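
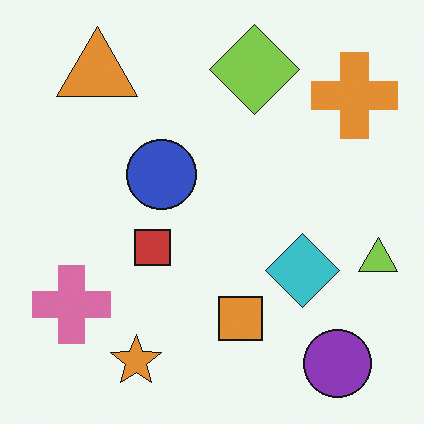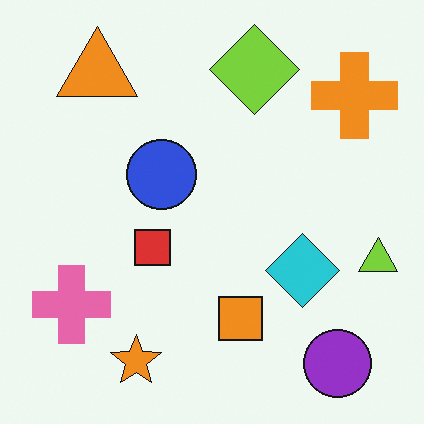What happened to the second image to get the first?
Slightly desaturated.

All colors are more muted and greyish — a global saturation change.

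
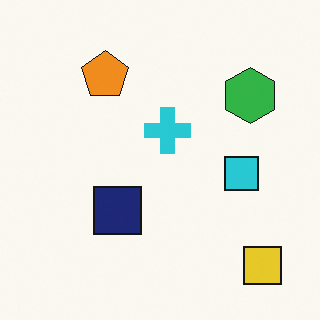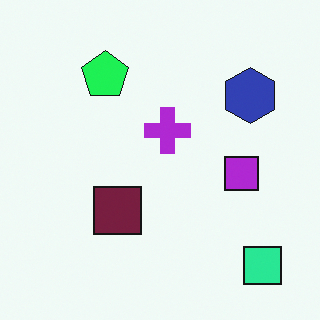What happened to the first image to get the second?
It was hue-shifted through roughly a third of the color wheel.

Every shape's color has rotated by the same amount around the hue wheel — a uniform hue shift.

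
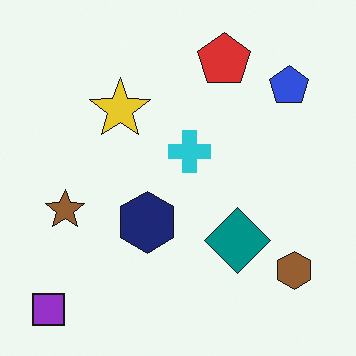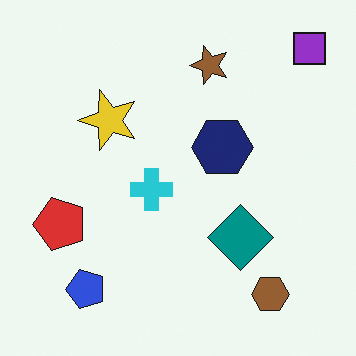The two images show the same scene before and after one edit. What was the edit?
This is the original image transposed (reflected across the top-left ↔ bottom-right diagonal).

Shapes have swapped their row and column positions — what was in the top-right is now in the bottom-left — a diagonal reflection.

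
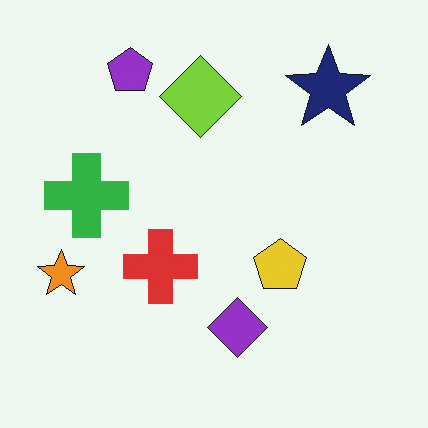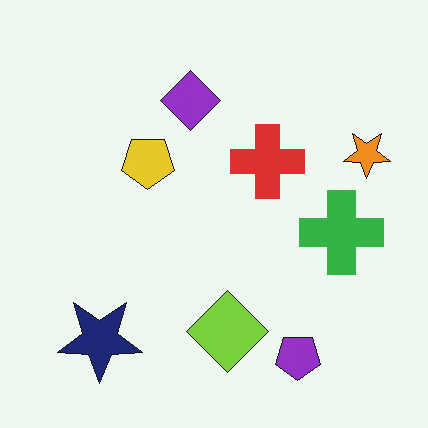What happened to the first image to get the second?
Rotated 180°.

The navy star sits in the top-right of the first image and the bottom-left of the second — consistent with a whole-image 180° rotation.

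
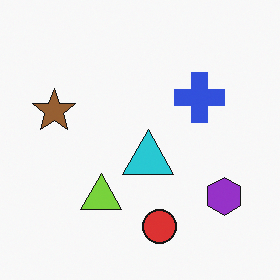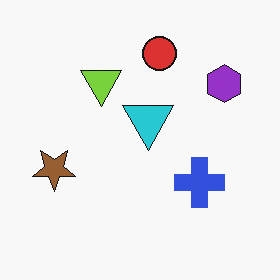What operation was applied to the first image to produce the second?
The transformation is: flipped vertically (top ↔ bottom).

The red circle is in the bottom of the first image and the top of the second — shapes on opposite sides of the horizontal midline have swapped in a mirror flip.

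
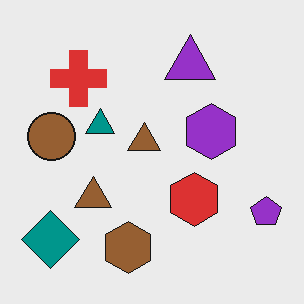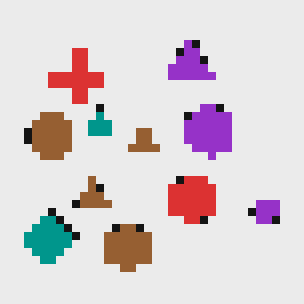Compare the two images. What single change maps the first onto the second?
Moderately pixelated.

Shapes are reduced to large square blocks; fine edges and outlines are lost — a downscale-then-upscale (mosaic) effect.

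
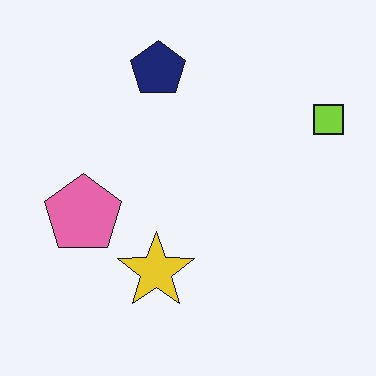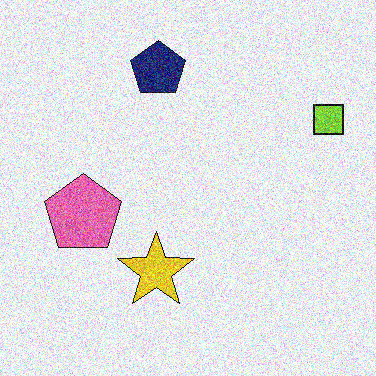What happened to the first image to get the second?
The second image is the first degraded with a thick layer of grain.

Random speckle covers the whole image, including the flat background.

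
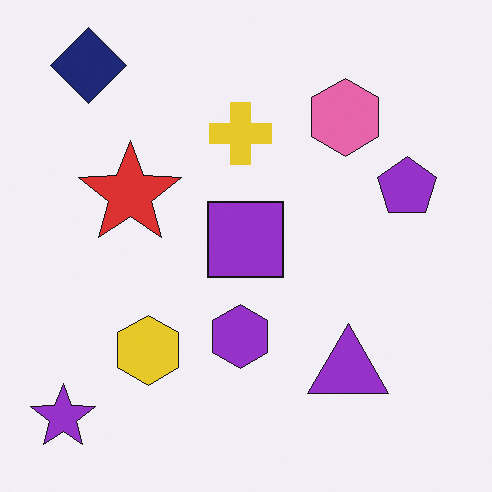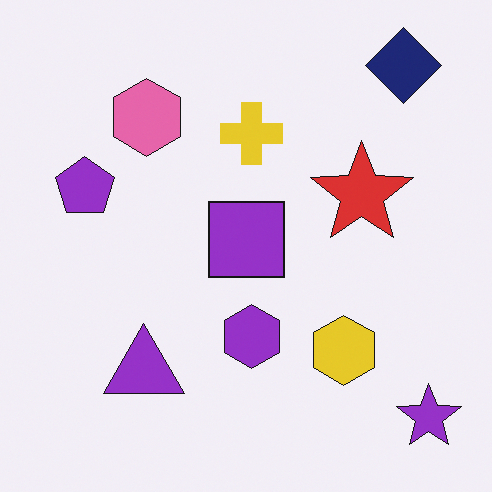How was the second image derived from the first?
Flipped horizontally (left ↔ right).

The purple star is in the bottom-left of the first image and the bottom-right of the second — shapes on opposite sides of the vertical midline have swapped in a mirror flip.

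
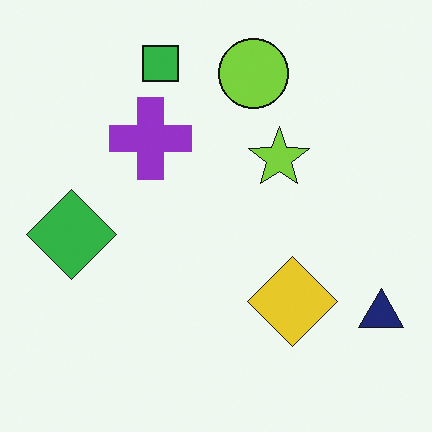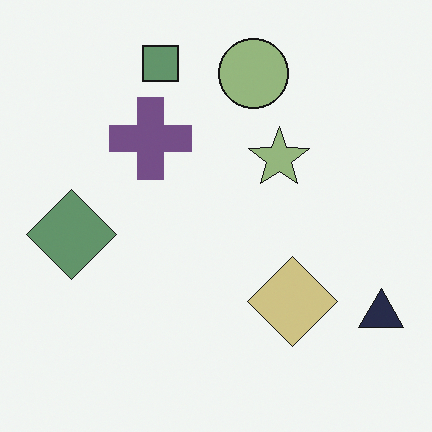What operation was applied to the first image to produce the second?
The second image is the first made much more muted (saturation change).

All colors are more muted and greyish — a global saturation change.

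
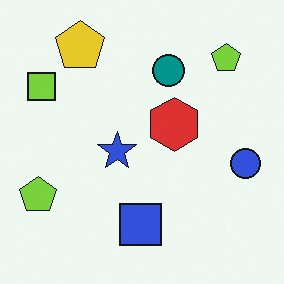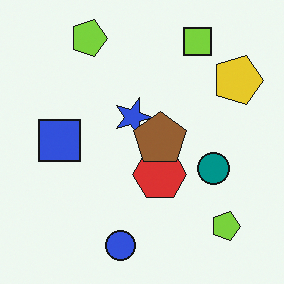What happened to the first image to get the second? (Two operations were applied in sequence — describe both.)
The transformation is: rotated 90° clockwise, then overlaid with an additional brown pentagon.

The lime square sits in the top-left of the first image and the top-right of the second — consistent with a whole-image 90° clockwise rotation. A brown pentagon appears in the second image that is absent from the first.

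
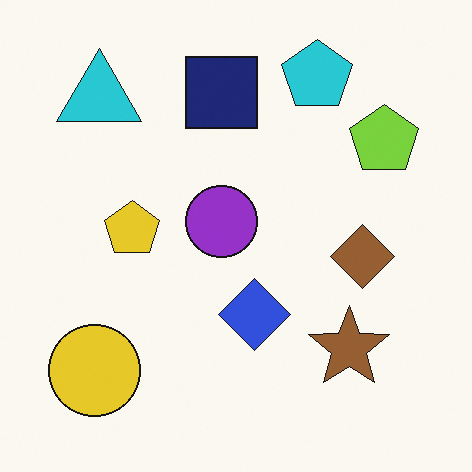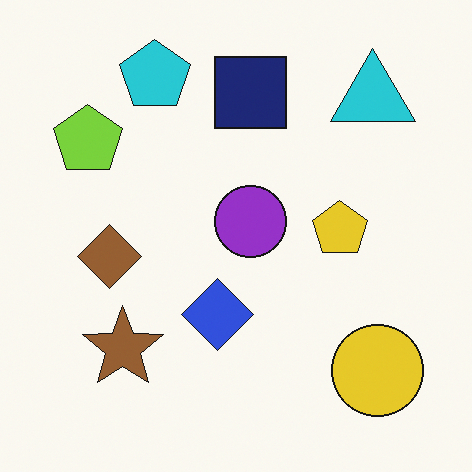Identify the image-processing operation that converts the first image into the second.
It was flipped horizontally (left ↔ right).

The lime pentagon is in the top-right of the first image and the top-left of the second — shapes on opposite sides of the vertical midline have swapped in a mirror flip.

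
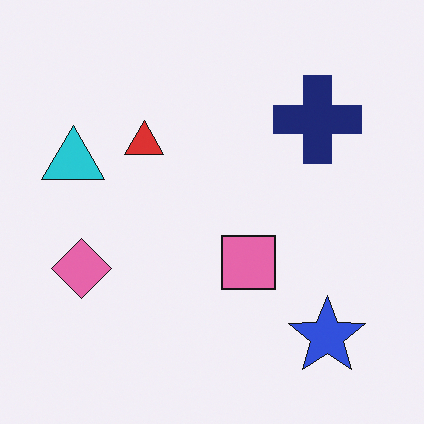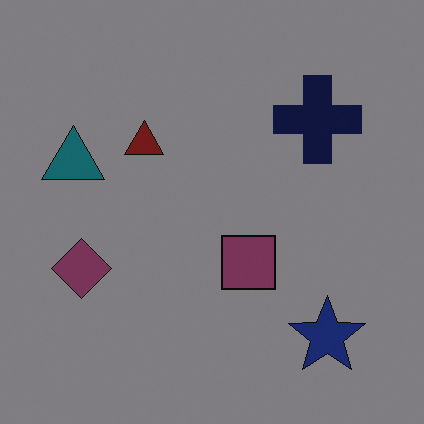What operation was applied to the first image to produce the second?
It was noticeably darkened.

Every pixel — background and shapes alike — is uniformly darkened.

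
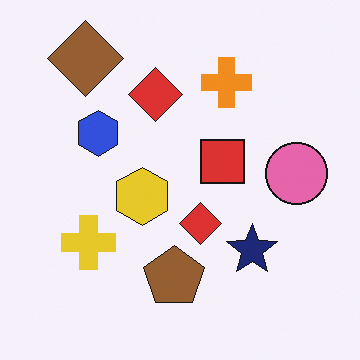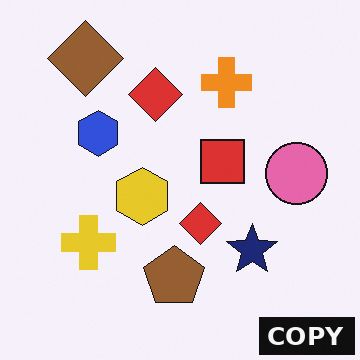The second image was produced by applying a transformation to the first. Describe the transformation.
The second image is the first watermarked with the text "COPY" in the lower-right corner.

A dark label reading "COPY" appears in the lower-right corner.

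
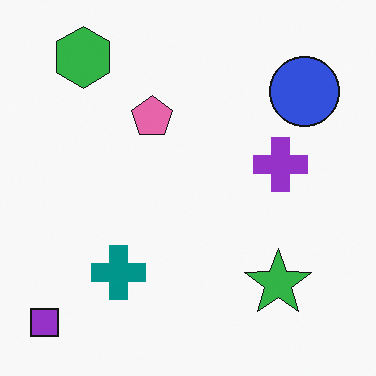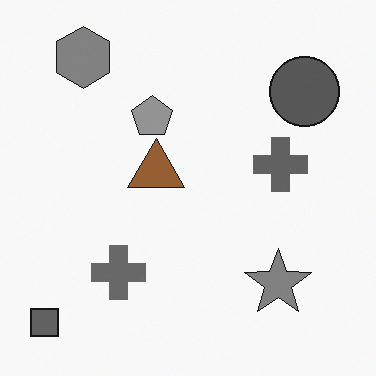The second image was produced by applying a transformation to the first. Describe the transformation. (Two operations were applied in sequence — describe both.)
It was converted to grayscale, then overlaid with an additional brown triangle.

All color is removed — every shape is now a shade of grey. A brown triangle appears in the second image that is absent from the first.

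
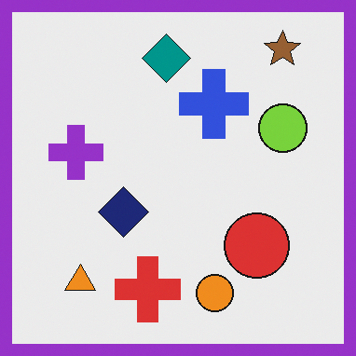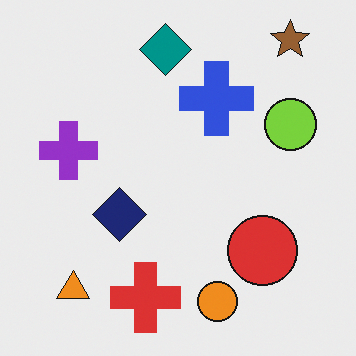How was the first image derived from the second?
The transformation is: framed with a purple border.

A solid purple frame runs around the edge of the first image, with the content slightly shrunk inside it.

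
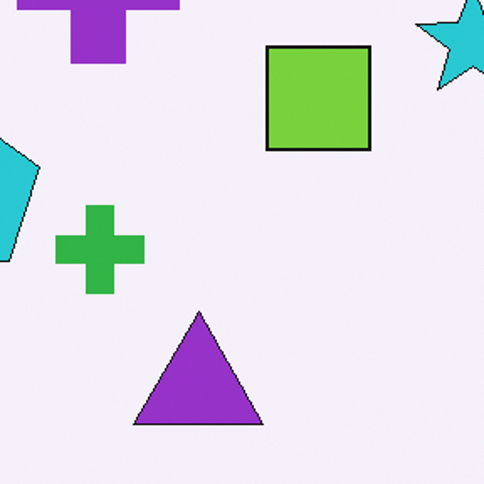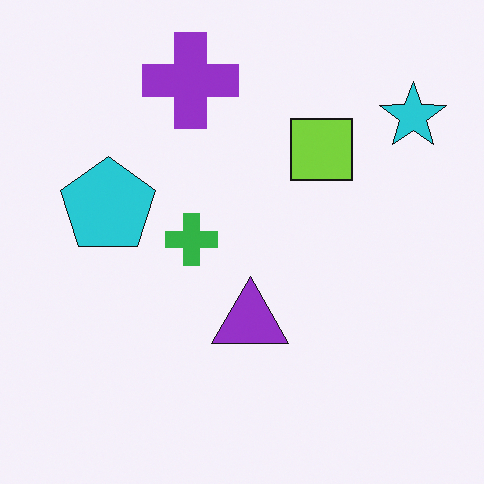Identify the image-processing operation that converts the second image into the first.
Cropped tightly and scaled back up.

The visible shapes are larger and the field of view is narrower; shapes near the original edges may be partly or wholly outside the frame — a crop-and-rescale.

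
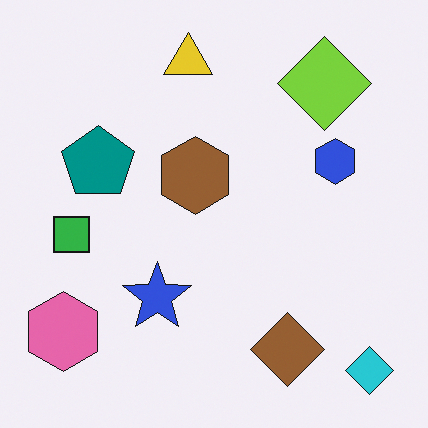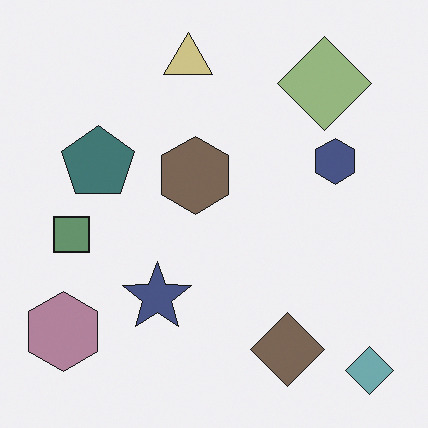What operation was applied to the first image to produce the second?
Heavily desaturated.

All colors are more muted and greyish — a global saturation change.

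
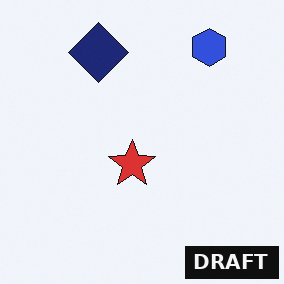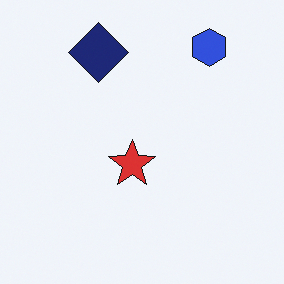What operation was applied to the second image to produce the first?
The first image is the second watermarked with the text "DRAFT" in the lower-right corner.

A dark label reading "DRAFT" appears in the lower-right corner.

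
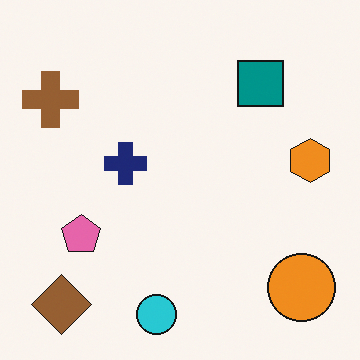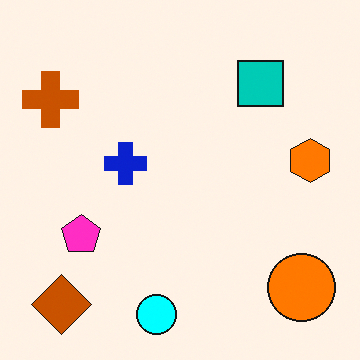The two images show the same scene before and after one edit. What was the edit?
The transformation is: heavily oversaturated.

All colors are more vivid — a global saturation change.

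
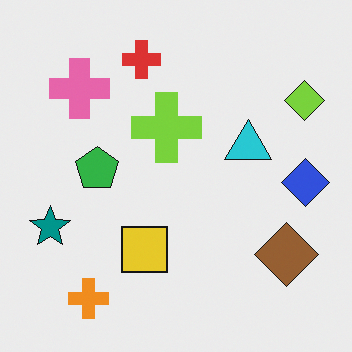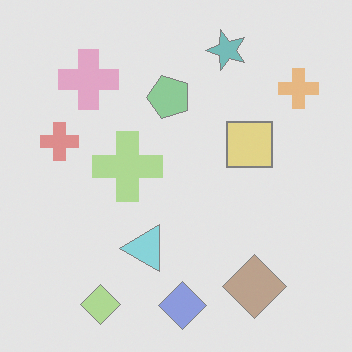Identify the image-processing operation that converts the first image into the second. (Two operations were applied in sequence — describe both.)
The transformation is: given much lower contrast, then transposed (reflected across the top-left ↔ bottom-right diagonal).

Tones are pushed toward mid-grey across the whole image — a global contrast change. Shapes have swapped their row and column positions — what was in the top-right is now in the bottom-left — a diagonal reflection.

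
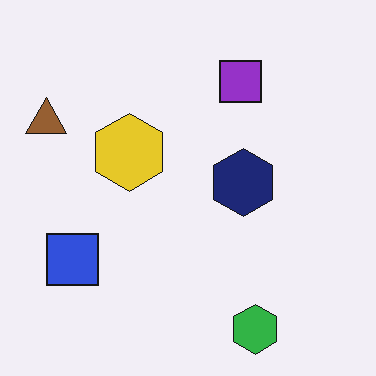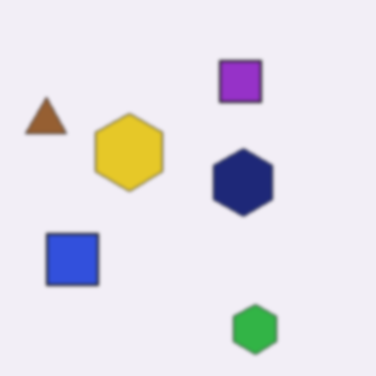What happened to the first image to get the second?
The transformation is: slightly softened.

Shape edges and outlines are uniformly softened across the whole image.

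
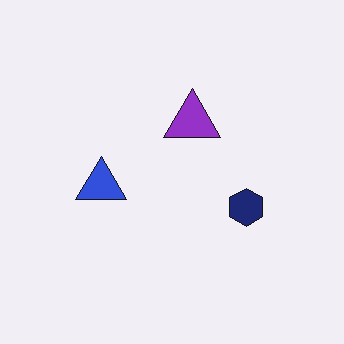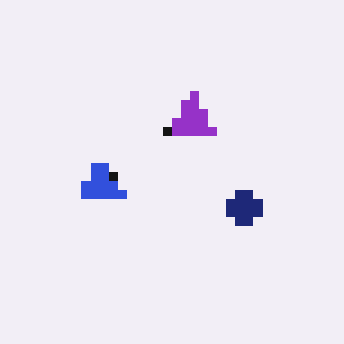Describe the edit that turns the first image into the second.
The transformation is: heavily pixelated into large blocks.

Shapes are reduced to large square blocks; fine edges and outlines are lost — a downscale-then-upscale (mosaic) effect.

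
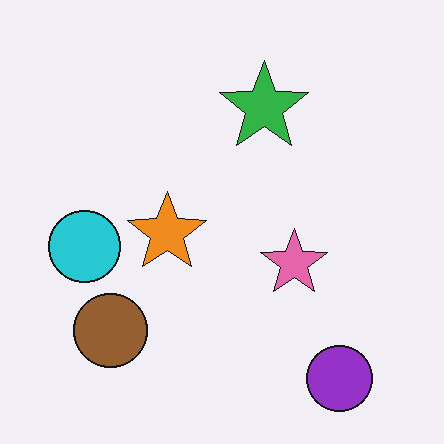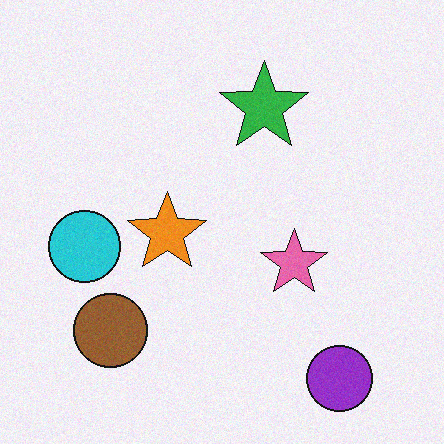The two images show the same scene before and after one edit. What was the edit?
This is the original image degraded with subtle gaussian noise.

Random speckle covers the whole image, including the flat background.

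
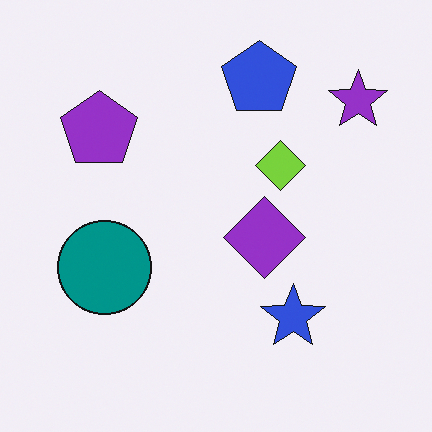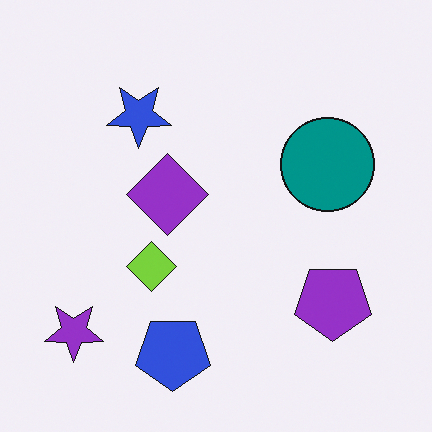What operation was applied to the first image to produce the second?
The transformation is: rotated 180°.

The purple star sits in the top-right of the first image and the bottom-left of the second — consistent with a whole-image 180° rotation.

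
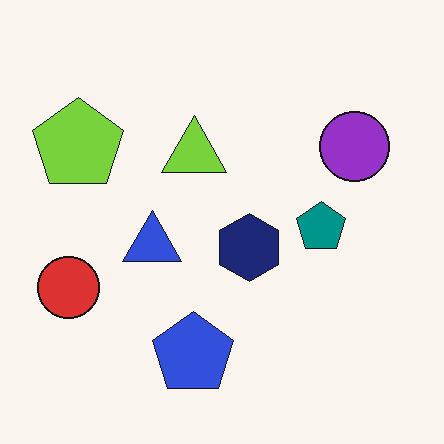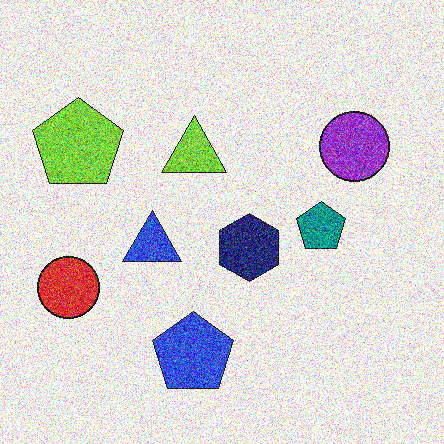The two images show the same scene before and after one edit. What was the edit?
Degraded with strong gaussian noise.

Random speckle covers the whole image, including the flat background.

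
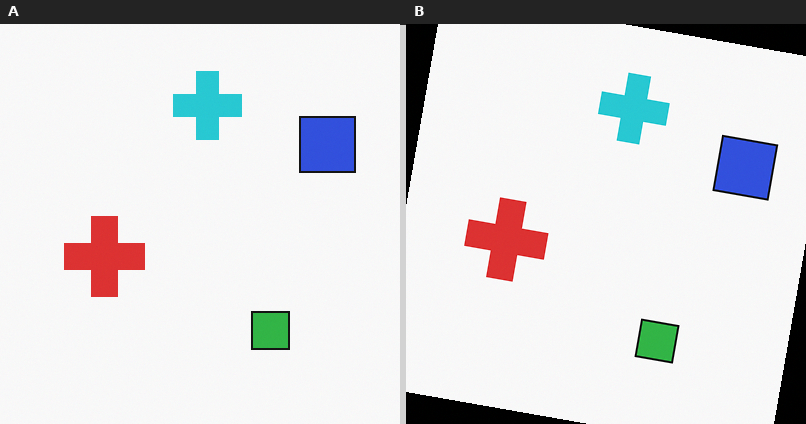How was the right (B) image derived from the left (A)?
It was rotated clockwise by a few degrees.

Every shape is tilted by the same angle and the image corners show triangular fill wedges — a whole-image rotation by a non-right angle.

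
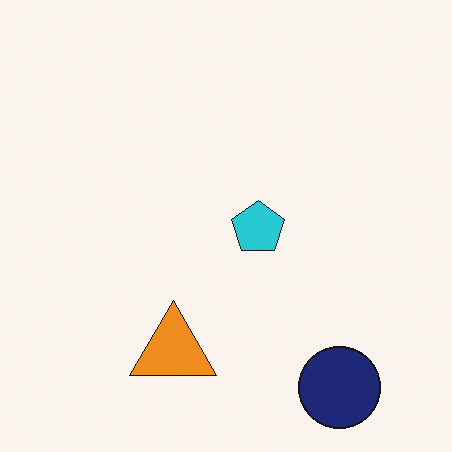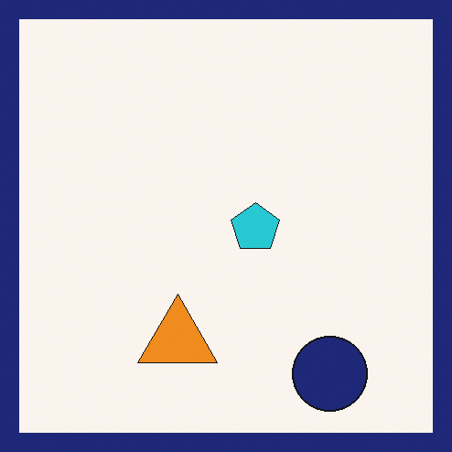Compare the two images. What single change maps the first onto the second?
The second image is the first framed with a navy border.

A solid navy frame runs around the edge of the second image, with the content slightly shrunk inside it.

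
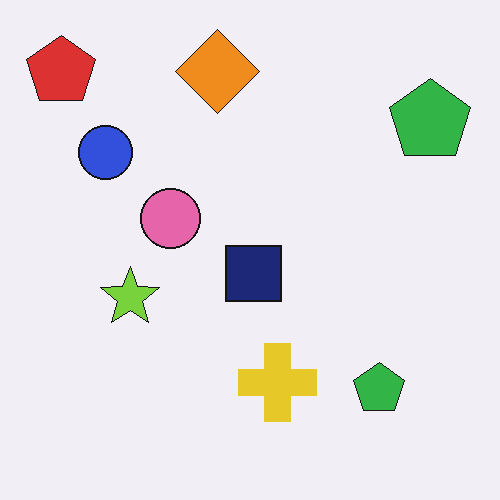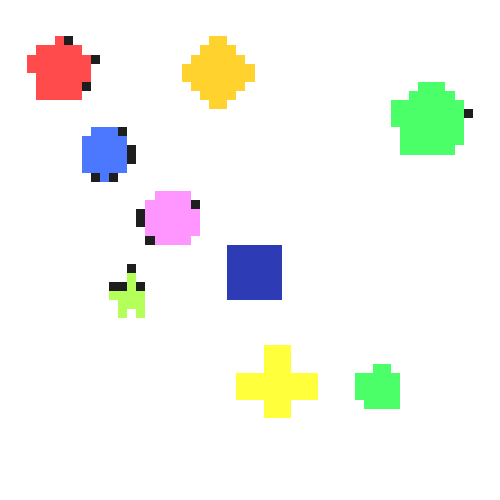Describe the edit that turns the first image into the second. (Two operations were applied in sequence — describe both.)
The second image is the first noticeably brightened, then heavily pixelated into large blocks.

Every pixel — background and shapes alike — is uniformly brightened. Shapes are reduced to large square blocks; fine edges and outlines are lost — a downscale-then-upscale (mosaic) effect.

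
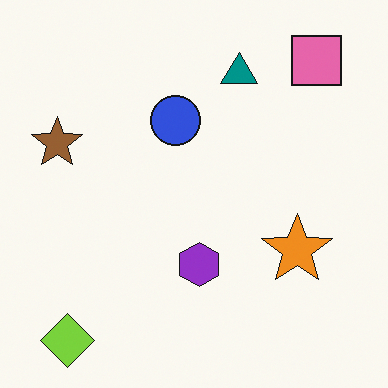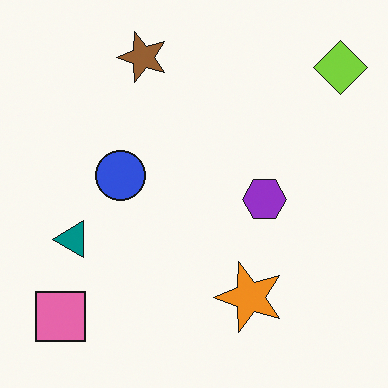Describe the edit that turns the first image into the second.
The transformation is: transposed (reflected across the top-left ↔ bottom-right diagonal).

Shapes have swapped their row and column positions — what was in the top-right is now in the bottom-left — a diagonal reflection.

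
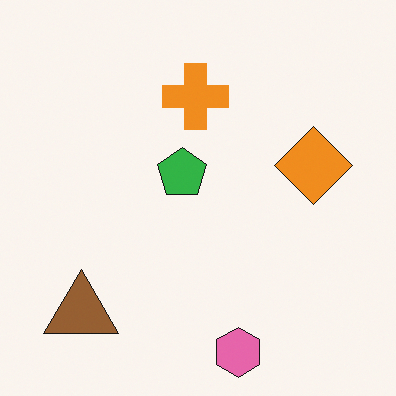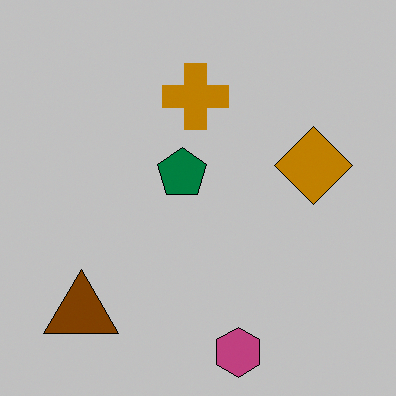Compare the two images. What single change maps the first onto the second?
The image was heavily posterized to just a handful of flat colors.

Each flat color has snapped to a coarser quantized level — most visibly, the near-white background has dropped to a flat grey.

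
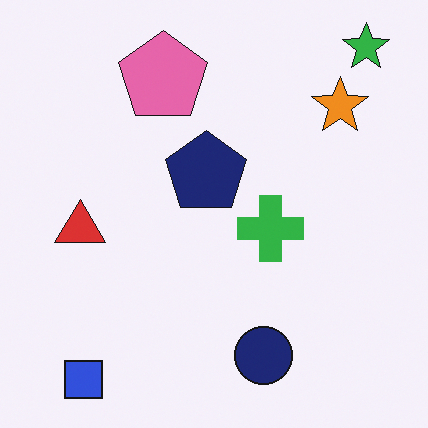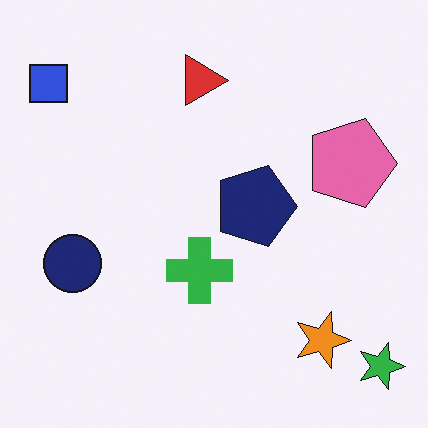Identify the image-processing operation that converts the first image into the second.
This is the original image rotated 90° clockwise.

The green star sits in the top-right of the first image and the bottom-right of the second — consistent with a whole-image 90° clockwise rotation.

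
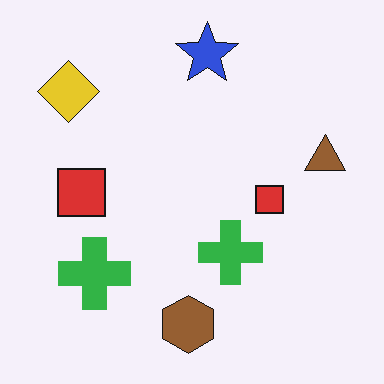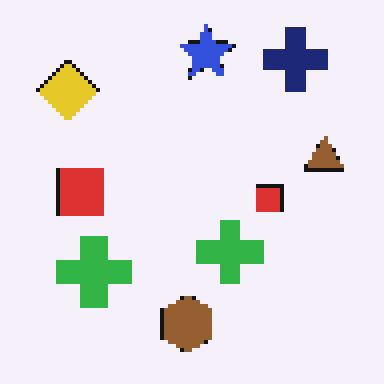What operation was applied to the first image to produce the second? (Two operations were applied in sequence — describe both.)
The second image is the first lightly pixelated (a mild mosaic effect), then overlaid with an additional navy cross.

Shapes are reduced to large square blocks; fine edges and outlines are lost — a downscale-then-upscale (mosaic) effect. A navy cross appears in the second image that is absent from the first.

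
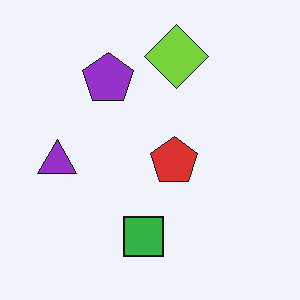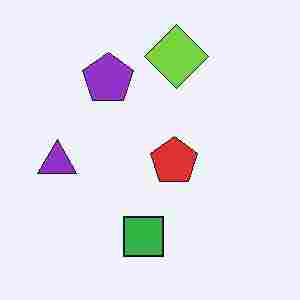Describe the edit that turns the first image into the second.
Degraded with heavy JPEG compression.

Blocky 8×8 compression artifacts appear around shape edges and the flat background shows ringing — characteristic JPEG degradation.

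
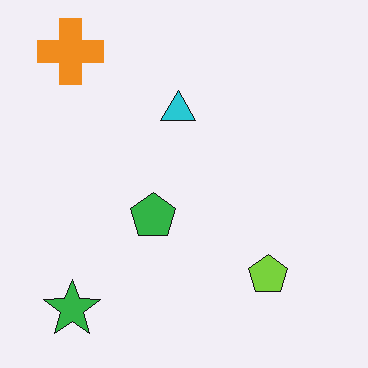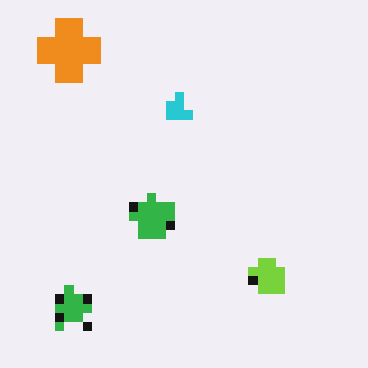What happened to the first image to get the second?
Heavily pixelated into large blocks.

Shapes are reduced to large square blocks; fine edges and outlines are lost — a downscale-then-upscale (mosaic) effect.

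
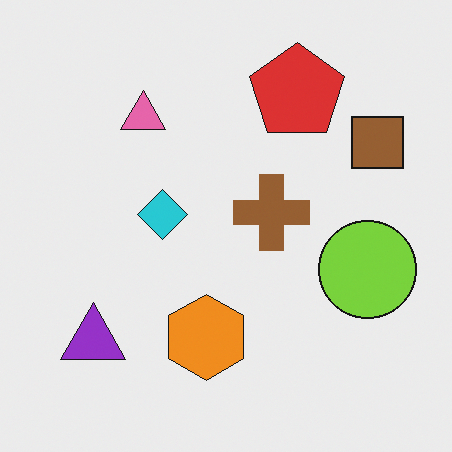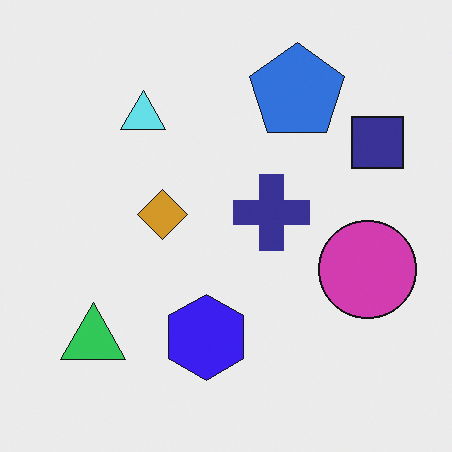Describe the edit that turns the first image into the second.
It was hue-shifted by a large amount.

Every shape's color has rotated by the same amount around the hue wheel — a uniform hue shift.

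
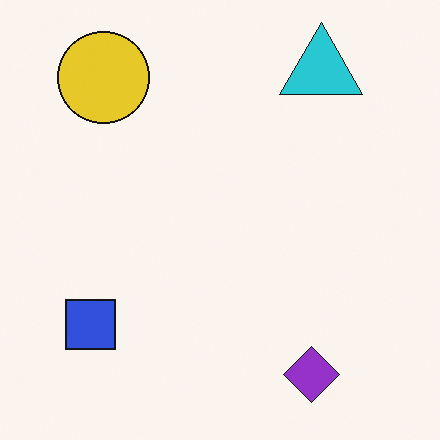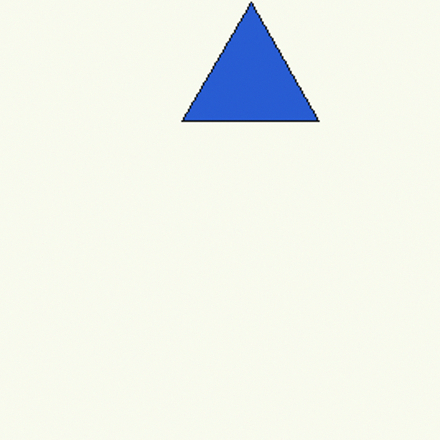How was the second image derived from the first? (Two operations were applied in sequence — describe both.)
The second image is the first hue-shifted by a small amount, then cropped to a noticeably smaller region and rescaled.

Every shape's color has rotated by the same amount around the hue wheel — a uniform hue shift. The visible shapes are larger and the field of view is narrower; shapes near the original edges may be partly or wholly outside the frame — a crop-and-rescale.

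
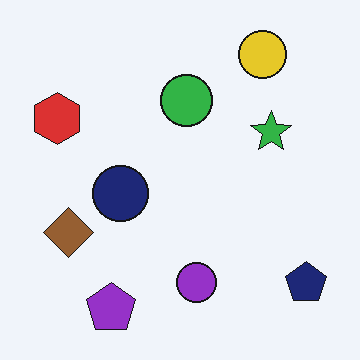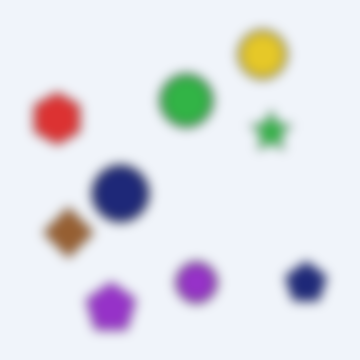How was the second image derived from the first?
This is the original image heavily blurred.

Shape edges and outlines are uniformly softened across the whole image.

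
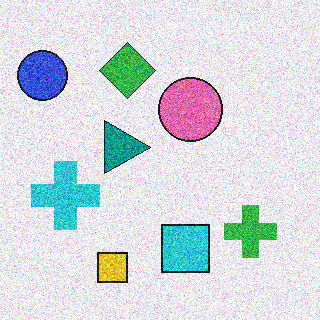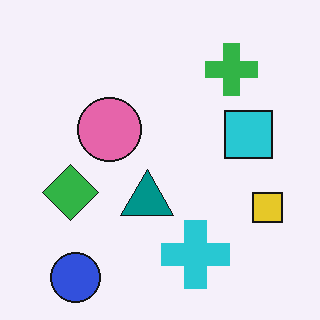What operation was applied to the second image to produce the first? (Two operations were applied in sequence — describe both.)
The image was rotated 90° clockwise, then degraded with strong gaussian noise.

The blue circle sits in the bottom-left of the second image and the top-left of the first — consistent with a whole-image 90° clockwise rotation. Random speckle covers the whole image, including the flat background.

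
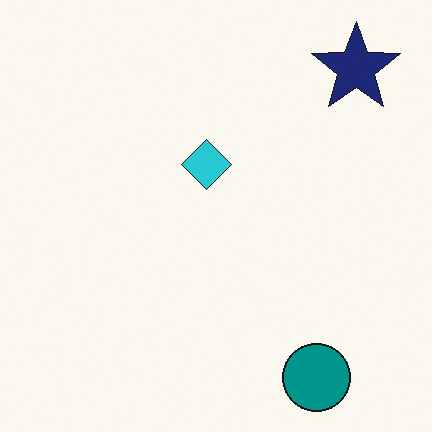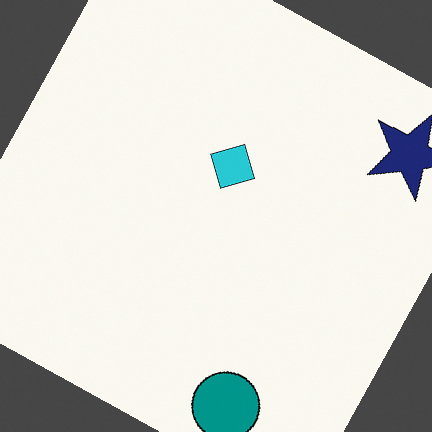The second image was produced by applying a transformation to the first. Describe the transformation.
The image was rotated clockwise by a clearly visible amount.

Every shape is tilted by the same angle and the image corners show triangular fill wedges — a whole-image rotation by a non-right angle.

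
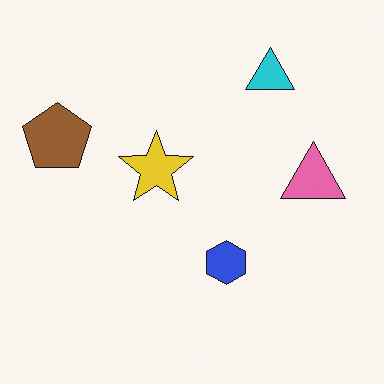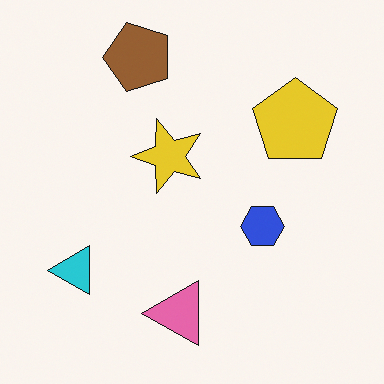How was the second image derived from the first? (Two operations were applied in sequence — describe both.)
The transformation is: transposed (reflected across the top-left ↔ bottom-right diagonal), then overlaid with an additional yellow pentagon.

Shapes have swapped their row and column positions — what was in the top-right is now in the bottom-left — a diagonal reflection. A yellow pentagon appears in the second image that is absent from the first.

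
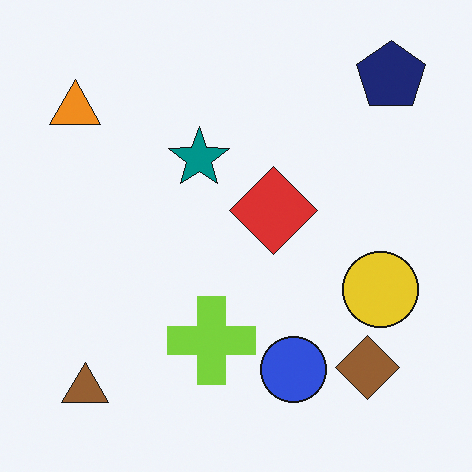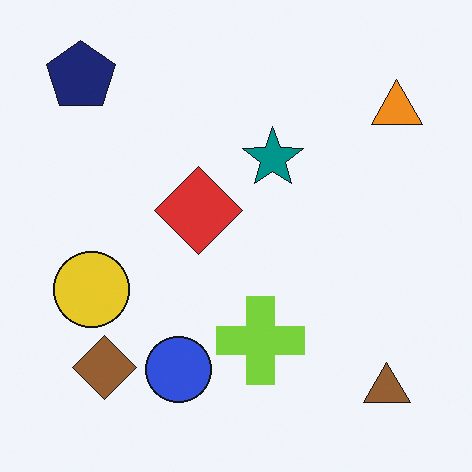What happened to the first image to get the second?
Flipped horizontally (left ↔ right).

The orange triangle is in the top-left of the first image and the top-right of the second — shapes on opposite sides of the vertical midline have swapped in a mirror flip.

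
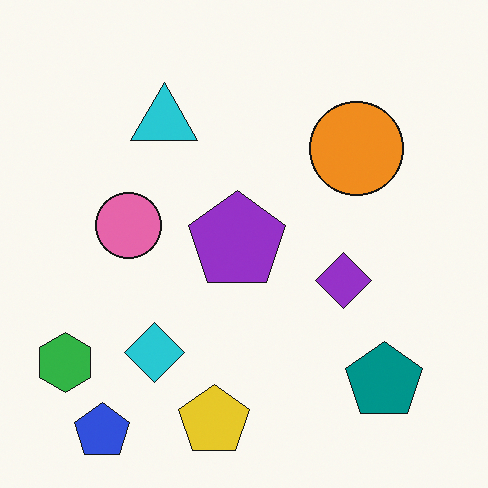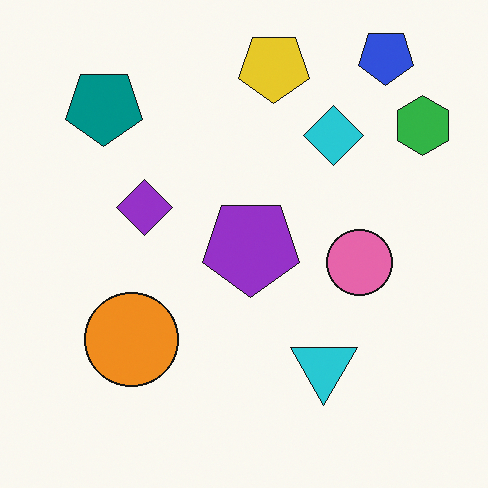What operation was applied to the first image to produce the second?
It was rotated 180°.

The blue pentagon sits in the bottom-left of the first image and the top-right of the second — consistent with a whole-image 180° rotation.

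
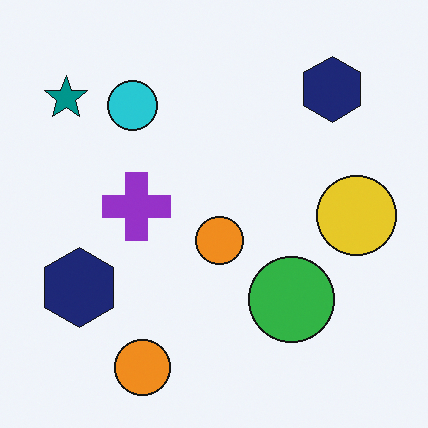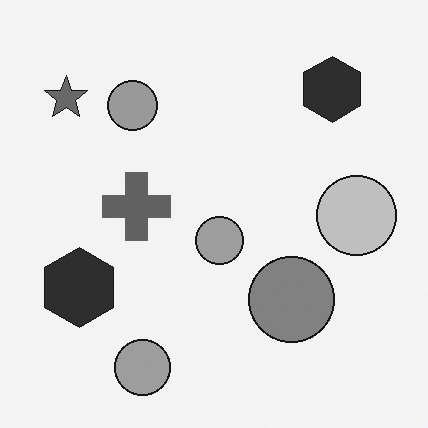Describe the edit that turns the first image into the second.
The transformation is: converted to grayscale.

All color is removed — every shape is now a shade of grey.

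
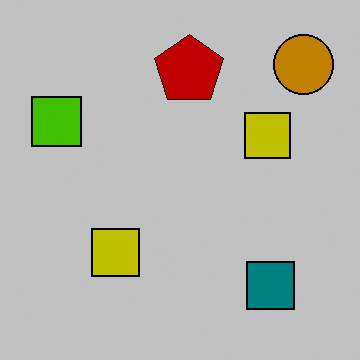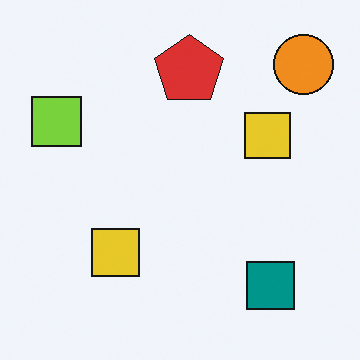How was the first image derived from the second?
The first image is the second aggressively posterized.

Each flat color has snapped to a coarser quantized level — most visibly, the near-white background has dropped to a flat grey.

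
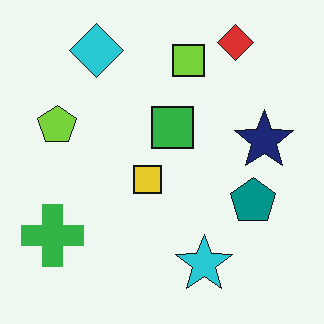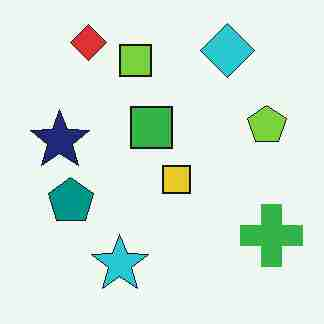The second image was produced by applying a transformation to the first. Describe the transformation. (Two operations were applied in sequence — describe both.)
Flipped horizontally (left ↔ right), then degraded with heavy JPEG compression.

The green cross is in the bottom-left of the first image and the bottom-right of the second — shapes on opposite sides of the vertical midline have swapped in a mirror flip. Blocky 8×8 compression artifacts appear around shape edges and the flat background shows ringing — characteristic JPEG degradation.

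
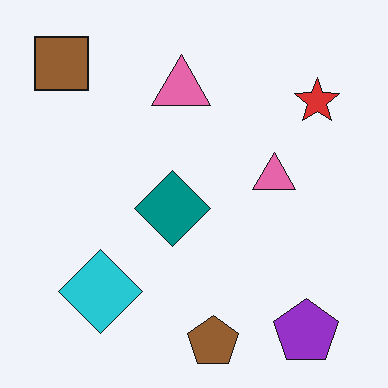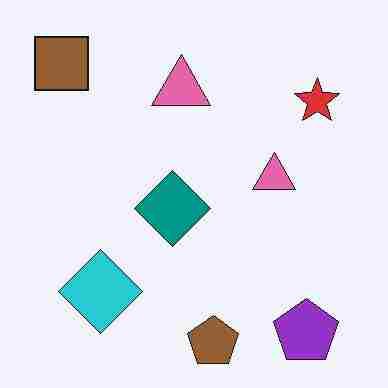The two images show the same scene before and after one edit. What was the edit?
The second image is the first heavily JPEG-compressed with obvious blocking artifacts.

Blocky 8×8 compression artifacts appear around shape edges and the flat background shows ringing — characteristic JPEG degradation.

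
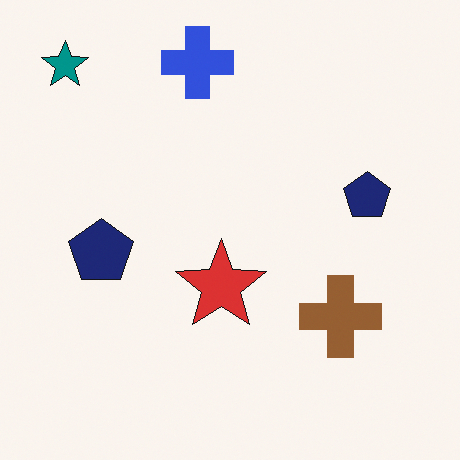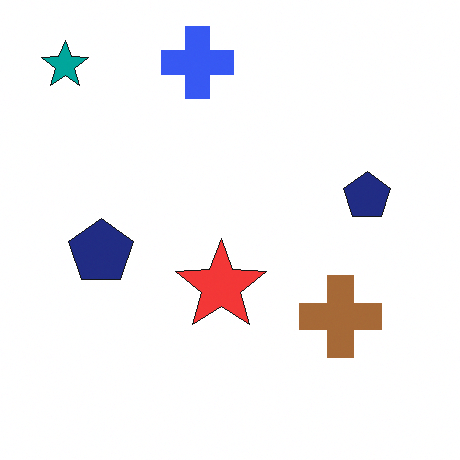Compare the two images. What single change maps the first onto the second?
The transformation is: slightly brightened.

Every pixel — background and shapes alike — is uniformly brightened.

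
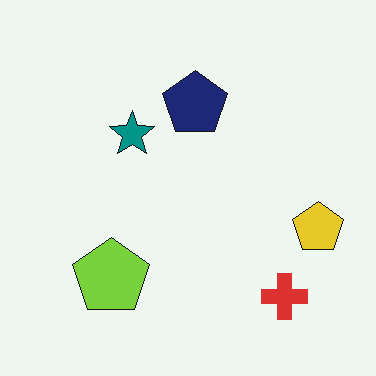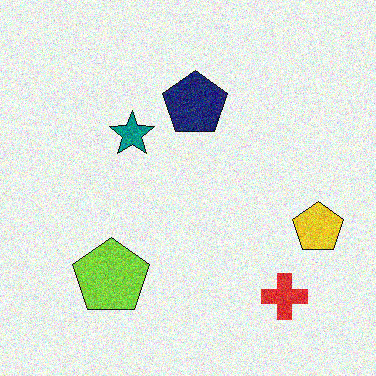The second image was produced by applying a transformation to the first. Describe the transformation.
The transformation is: degraded with moderate additive noise.

Random speckle covers the whole image, including the flat background.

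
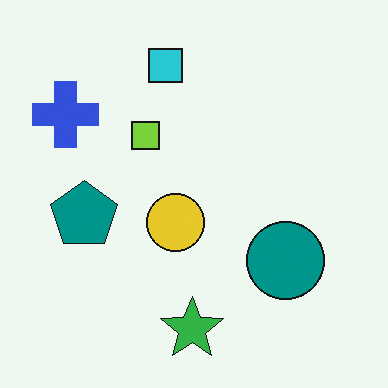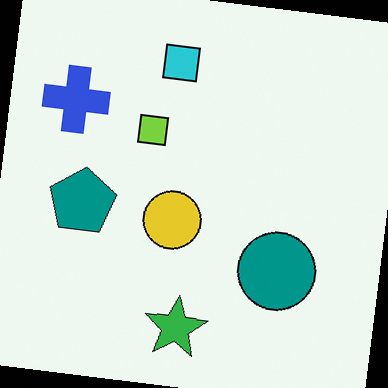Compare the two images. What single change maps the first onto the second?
It was rotated clockwise by a few degrees.

Every shape is tilted by the same angle and the image corners show triangular fill wedges — a whole-image rotation by a non-right angle.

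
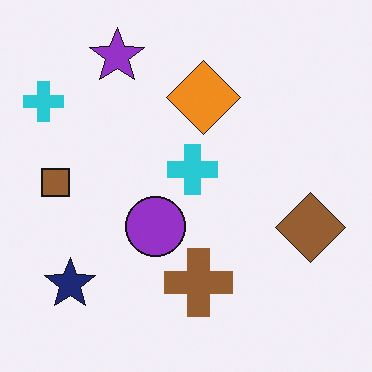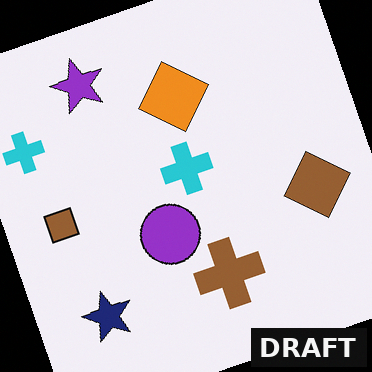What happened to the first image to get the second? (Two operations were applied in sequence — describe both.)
The image was rotated counter-clockwise by a moderate amount, then watermarked with the text "DRAFT" in the lower-right corner.

Every shape is tilted by the same angle and the image corners show triangular fill wedges — a whole-image rotation by a non-right angle. A dark label reading "DRAFT" appears in the lower-right corner.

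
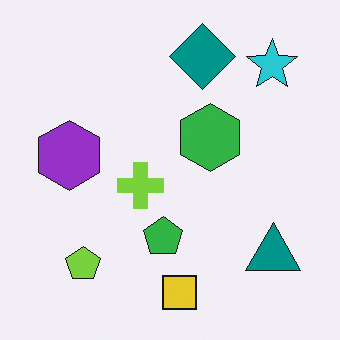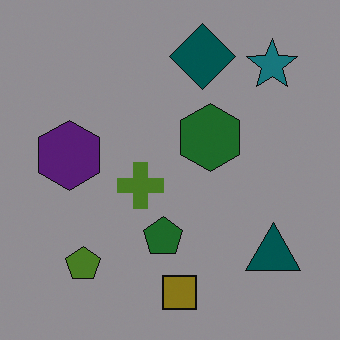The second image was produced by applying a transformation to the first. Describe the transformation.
The image was darkened a lot.

Every pixel — background and shapes alike — is uniformly darkened.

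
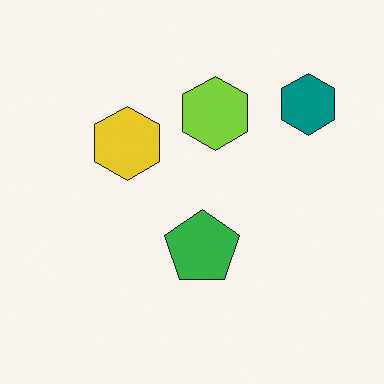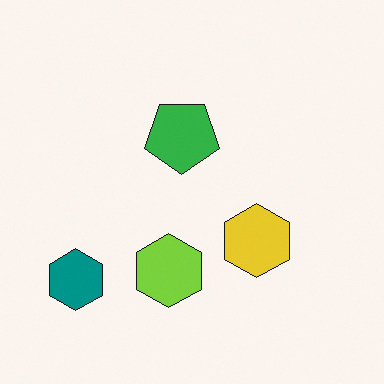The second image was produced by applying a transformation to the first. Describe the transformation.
The transformation is: rotated 180°.

The teal hexagon sits in the top-right of the first image and the bottom-left of the second — consistent with a whole-image 180° rotation.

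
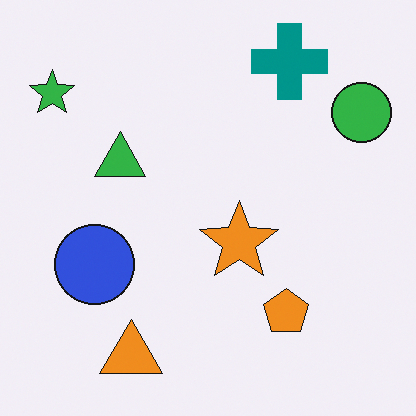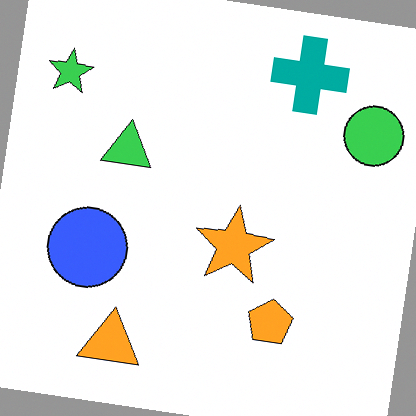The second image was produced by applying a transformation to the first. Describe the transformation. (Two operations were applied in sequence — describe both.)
Rotated clockwise by a few degrees, then slightly brightened.

Every shape is tilted by the same angle and the image corners show triangular fill wedges — a whole-image rotation by a non-right angle. Every pixel — background and shapes alike — is uniformly brightened.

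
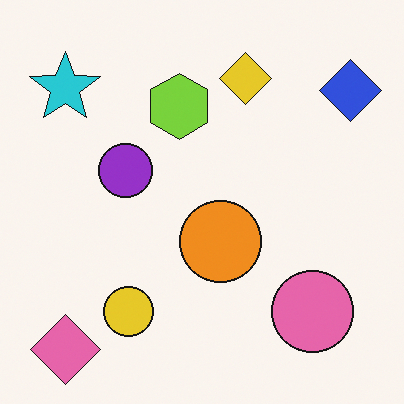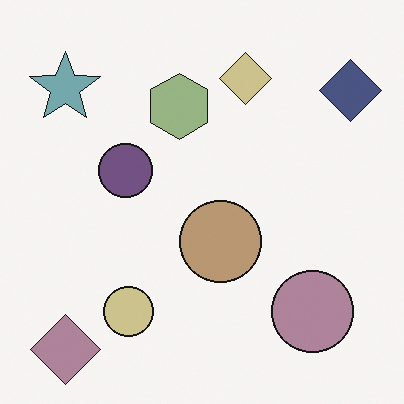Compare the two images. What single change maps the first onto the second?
This is the original image made much more muted (saturation change).

All colors are more muted and greyish — a global saturation change.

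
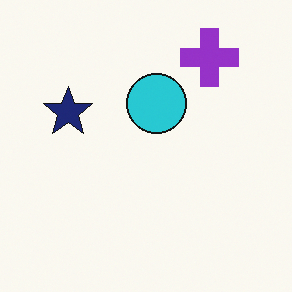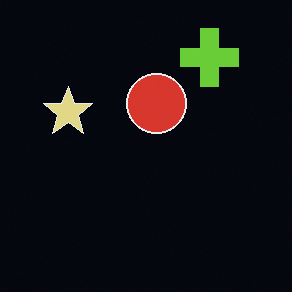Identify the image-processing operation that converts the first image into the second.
The transformation is: color-inverted (negative).

The light background has become dark and every shape's color is its complement — a photographic negative.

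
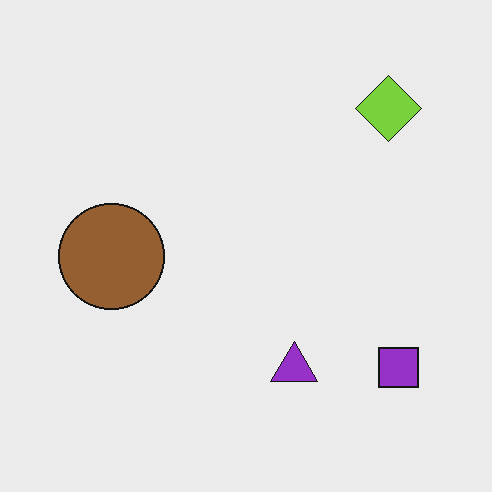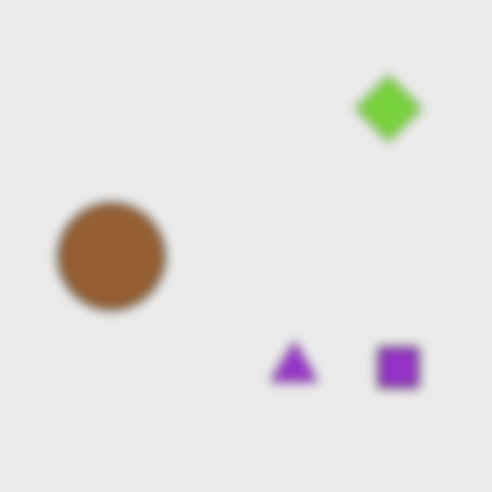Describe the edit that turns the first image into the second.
The image was strongly gaussian-blurred.

Shape edges and outlines are uniformly softened across the whole image.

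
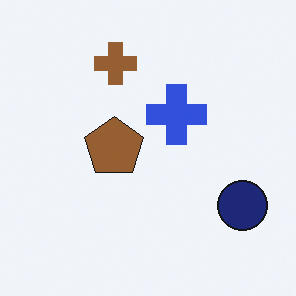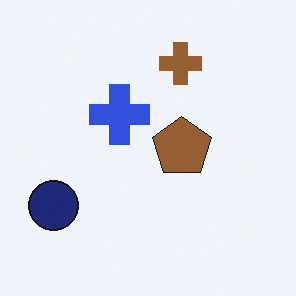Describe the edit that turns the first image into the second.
The image was flipped horizontally (left ↔ right).

The navy circle is in the bottom-right of the first image and the bottom-left of the second — shapes on opposite sides of the vertical midline have swapped in a mirror flip.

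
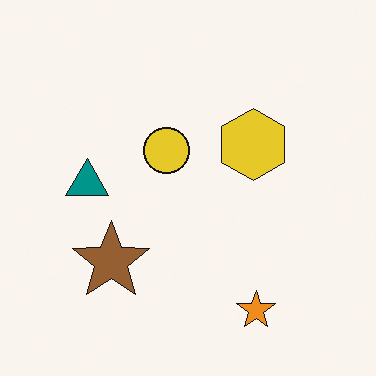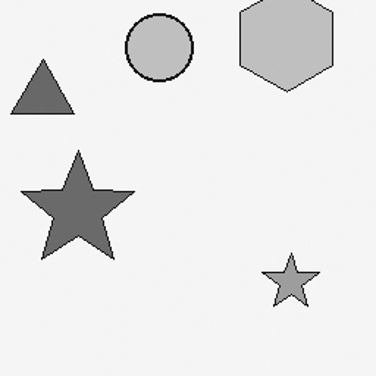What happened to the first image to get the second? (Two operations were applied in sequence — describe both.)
The second image is the first cropped to a modestly smaller region and rescaled, then converted to grayscale.

The visible shapes are larger and the field of view is narrower; shapes near the original edges may be partly or wholly outside the frame — a crop-and-rescale. All color is removed — every shape is now a shade of grey.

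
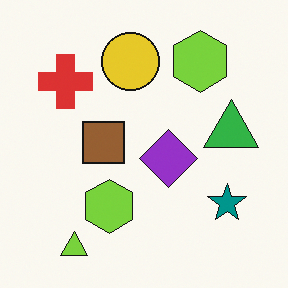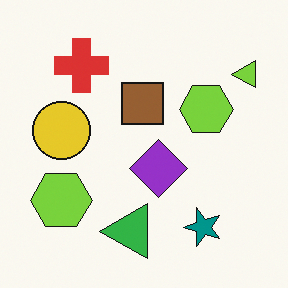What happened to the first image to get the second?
It was transposed (reflected across the top-left ↔ bottom-right diagonal).

Shapes have swapped their row and column positions — what was in the top-right is now in the bottom-left — a diagonal reflection.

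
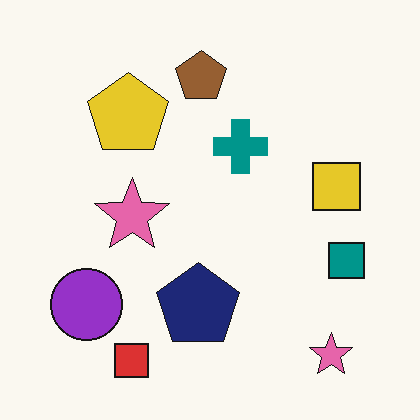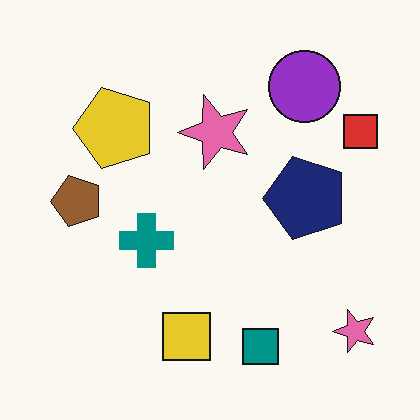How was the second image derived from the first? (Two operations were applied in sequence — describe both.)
The second image is the first JPEG-compressed with visible artifacts, then transposed (reflected across the top-left ↔ bottom-right diagonal).

Blocky 8×8 compression artifacts appear around shape edges and the flat background shows ringing — characteristic JPEG degradation. Shapes have swapped their row and column positions — what was in the top-right is now in the bottom-left — a diagonal reflection.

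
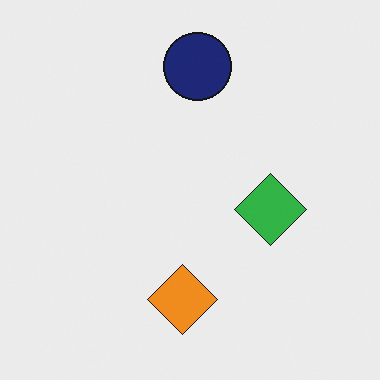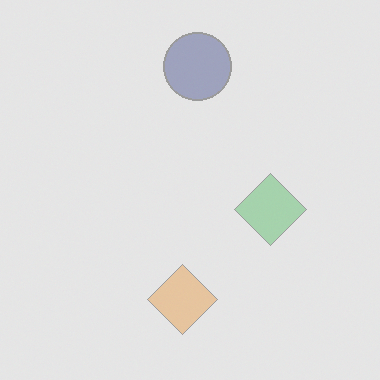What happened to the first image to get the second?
The transformation is: washed out (contrast reduced).

Tones are pushed toward mid-grey across the whole image — a global contrast change.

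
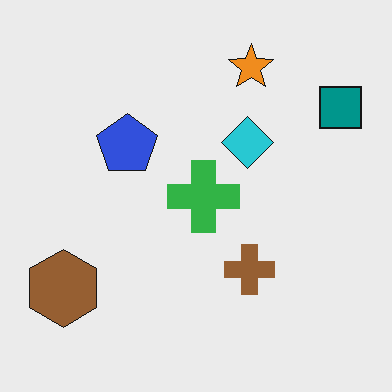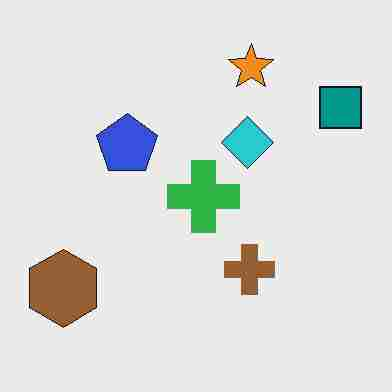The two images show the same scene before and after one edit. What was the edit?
The transformation is: degraded with heavy JPEG compression.

Blocky 8×8 compression artifacts appear around shape edges and the flat background shows ringing — characteristic JPEG degradation.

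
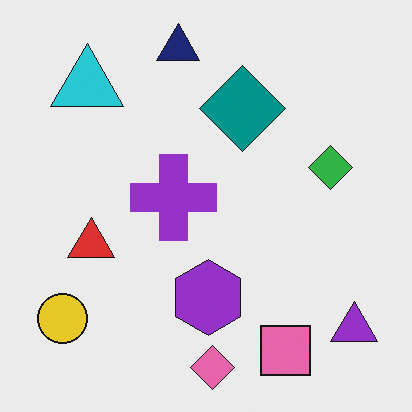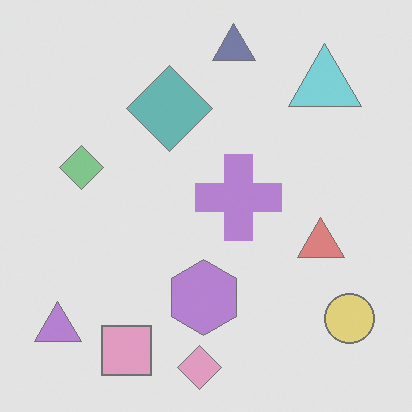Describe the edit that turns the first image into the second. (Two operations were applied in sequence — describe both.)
The second image is the first flipped horizontally (left ↔ right), then given much lower contrast.

The purple triangle is in the bottom-right of the first image and the bottom-left of the second — shapes on opposite sides of the vertical midline have swapped in a mirror flip. Tones are pushed toward mid-grey across the whole image — a global contrast change.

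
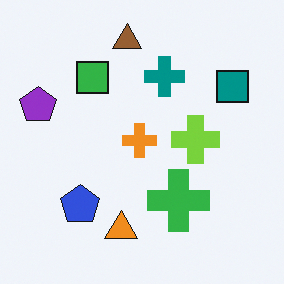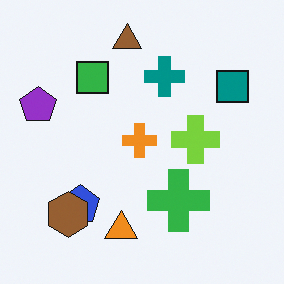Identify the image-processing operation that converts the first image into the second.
The second image is the first overlaid with an additional brown hexagon.

A brown hexagon appears in the second image that is absent from the first.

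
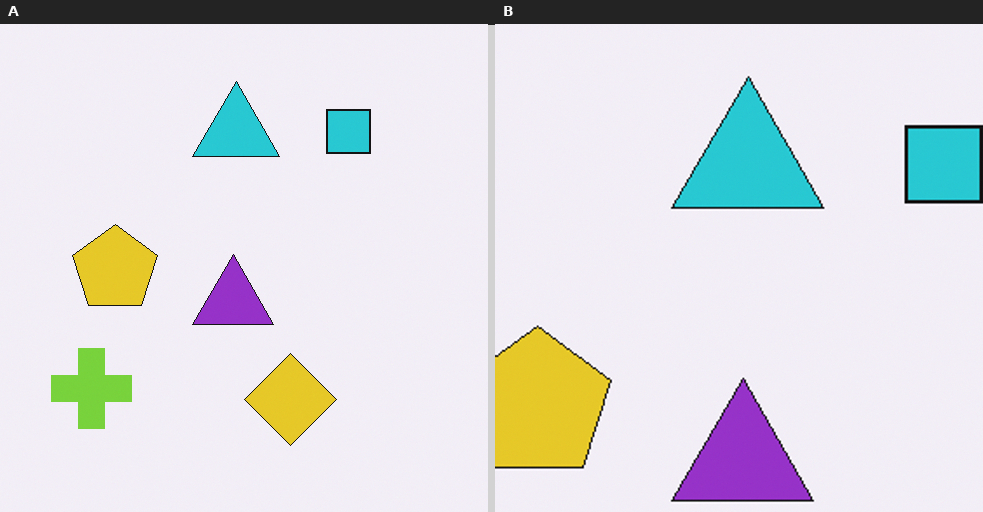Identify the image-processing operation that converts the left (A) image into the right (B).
The transformation is: cropped tightly and scaled back up.

The visible shapes are larger and the field of view is narrower; shapes near the original edges may be partly or wholly outside the frame — a crop-and-rescale.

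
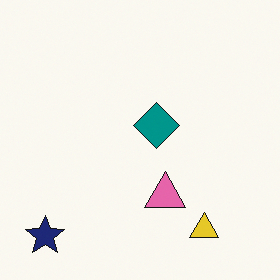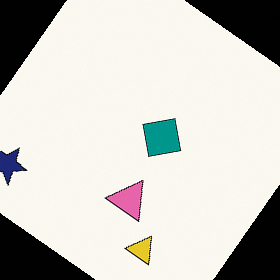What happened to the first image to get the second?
The image was rotated clockwise by a large amount — several tens of degrees.

Every shape is tilted by the same angle and the image corners show triangular fill wedges — a whole-image rotation by a non-right angle.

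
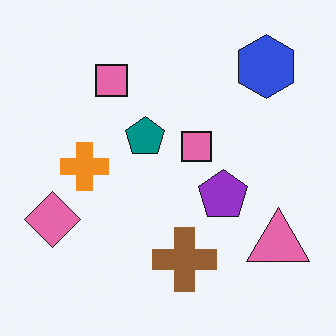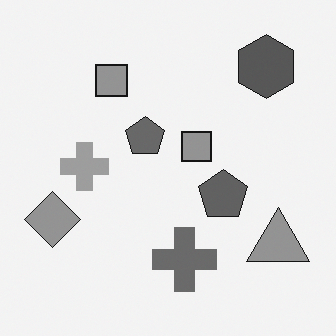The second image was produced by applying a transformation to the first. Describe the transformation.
This is the original image converted to grayscale.

All color is removed — every shape is now a shade of grey.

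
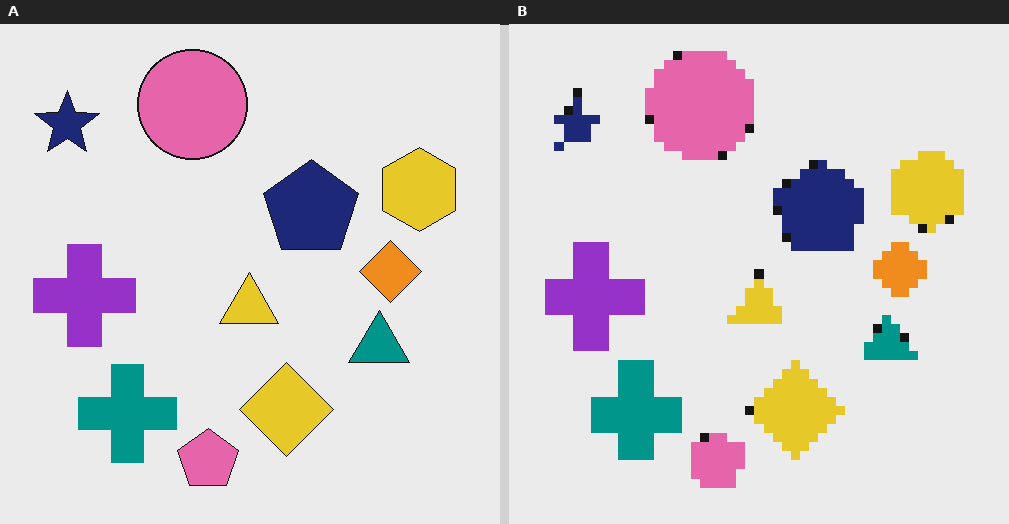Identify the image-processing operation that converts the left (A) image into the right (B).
The transformation is: coarsely pixelated.

Shapes are reduced to large square blocks; fine edges and outlines are lost — a downscale-then-upscale (mosaic) effect.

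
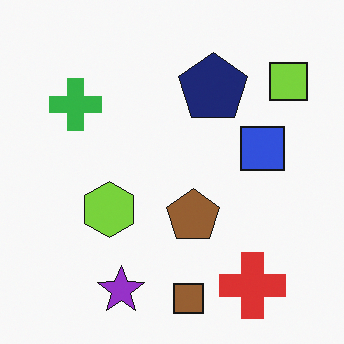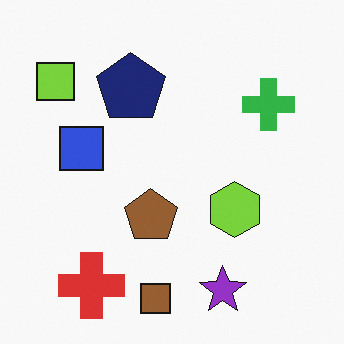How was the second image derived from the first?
The transformation is: flipped horizontally (left ↔ right).

The lime square is in the top-right of the first image and the top-left of the second — shapes on opposite sides of the vertical midline have swapped in a mirror flip.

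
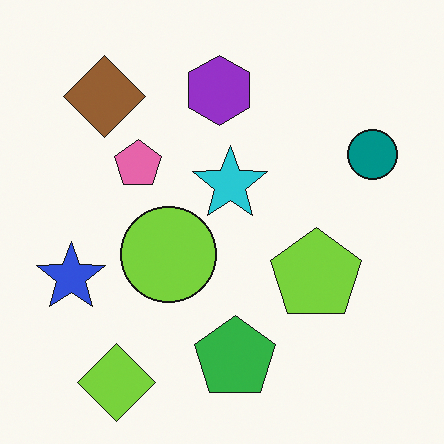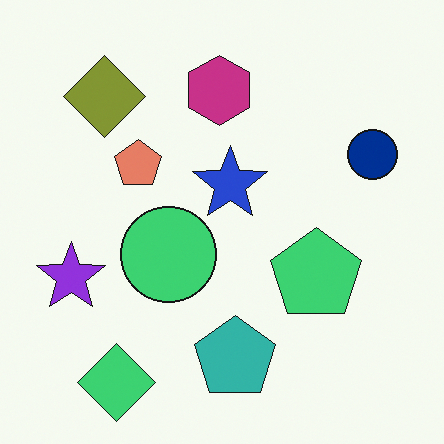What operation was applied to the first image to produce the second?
Hue-shifted by a small amount.

Every shape's color has rotated by the same amount around the hue wheel — a uniform hue shift.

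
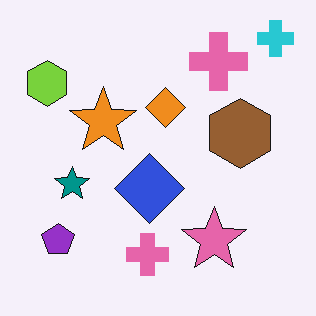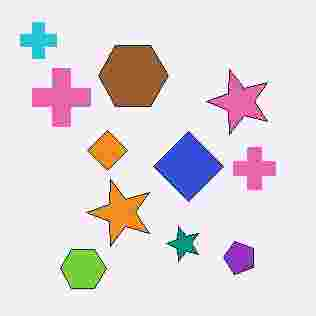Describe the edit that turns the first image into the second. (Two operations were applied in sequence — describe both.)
The image was rotated 90° counter-clockwise, then heavily JPEG-compressed with obvious blocking artifacts.

The cyan cross sits in the top-right of the first image and the top-left of the second — consistent with a whole-image 90° counter-clockwise rotation. Blocky 8×8 compression artifacts appear around shape edges and the flat background shows ringing — characteristic JPEG degradation.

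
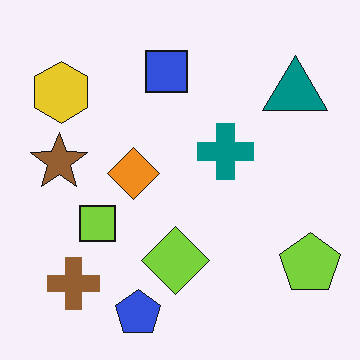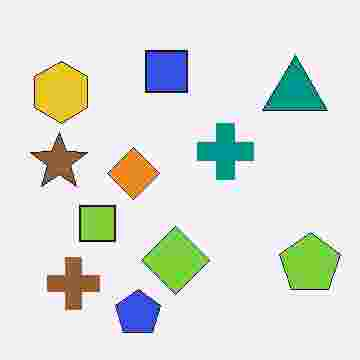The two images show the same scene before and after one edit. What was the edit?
The transformation is: heavily JPEG-compressed with obvious blocking artifacts.

Blocky 8×8 compression artifacts appear around shape edges and the flat background shows ringing — characteristic JPEG degradation.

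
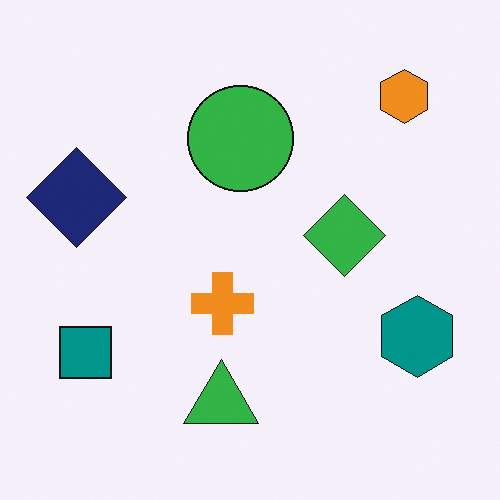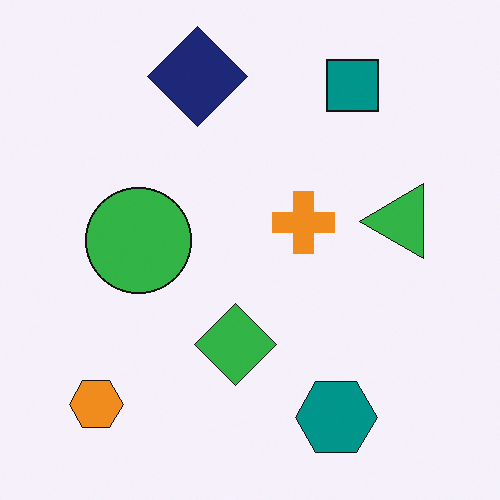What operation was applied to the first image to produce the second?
The second image is the first transposed (reflected across the top-left ↔ bottom-right diagonal).

Shapes have swapped their row and column positions — what was in the top-right is now in the bottom-left — a diagonal reflection.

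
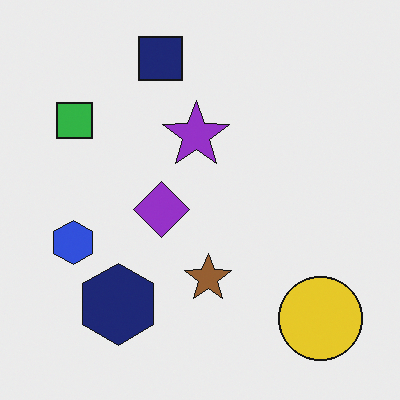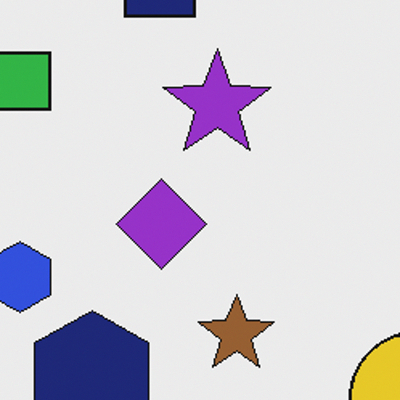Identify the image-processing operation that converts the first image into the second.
Cropped slightly and scaled back up.

The visible shapes are larger and the field of view is narrower; shapes near the original edges may be partly or wholly outside the frame — a crop-and-rescale.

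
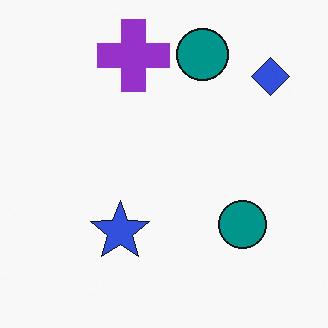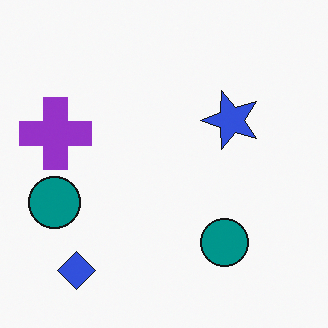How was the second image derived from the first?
The image was transposed (reflected across the top-left ↔ bottom-right diagonal).

Shapes have swapped their row and column positions — what was in the top-right is now in the bottom-left — a diagonal reflection.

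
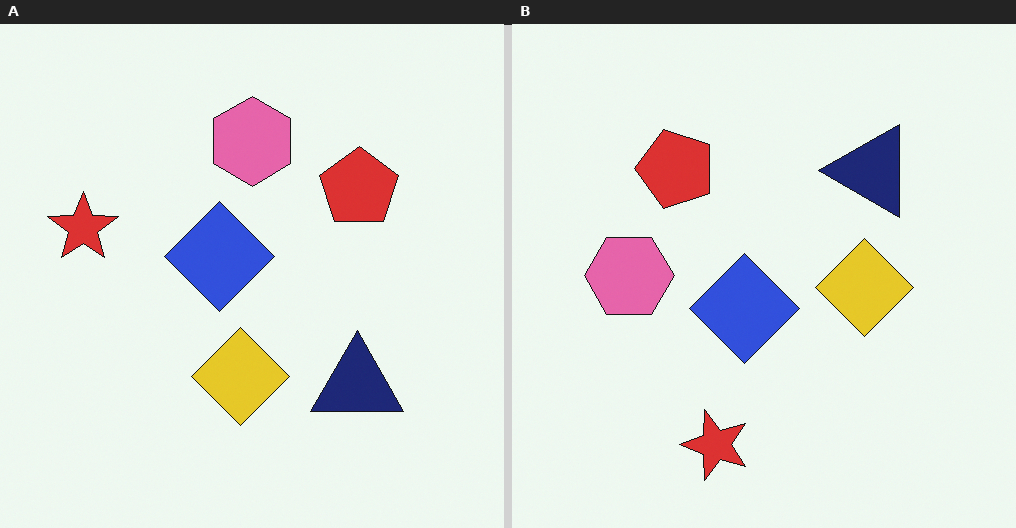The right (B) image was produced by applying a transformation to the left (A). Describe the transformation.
The image was rotated 90° counter-clockwise.

The red star sits in the left of the left (A) image and the bottom of the right (B) — consistent with a whole-image 90° counter-clockwise rotation.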